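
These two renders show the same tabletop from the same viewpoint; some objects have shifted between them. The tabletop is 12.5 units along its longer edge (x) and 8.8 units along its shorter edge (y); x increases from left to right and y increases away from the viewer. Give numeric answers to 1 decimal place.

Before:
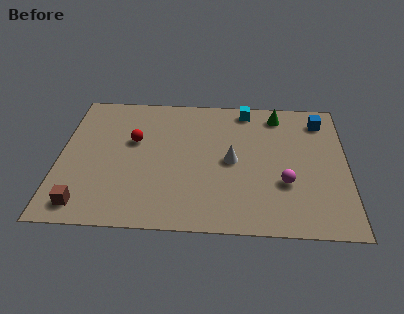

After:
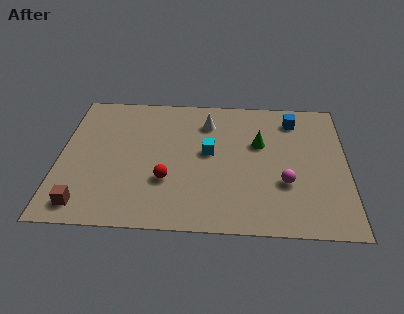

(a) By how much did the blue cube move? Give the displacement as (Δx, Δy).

(-1.2, 0.0)

The blue cube started near (11.4, 7.2) and ended near (10.2, 7.2).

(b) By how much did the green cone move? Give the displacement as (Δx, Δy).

(-0.8, -2.0)

From the two frames, the green cone sits at roughly (9.5, 7.5) before and (8.7, 5.5) after.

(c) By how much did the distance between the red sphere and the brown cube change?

-0.8

Before: roughly 4.7 units apart; after: 3.9. That's 0.8 units closer together.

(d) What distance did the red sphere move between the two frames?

2.9

The red sphere moved from about (3.2, 5.4) to (4.7, 2.9), a distance of √(1.5² + 2.5²) ≈ 2.9.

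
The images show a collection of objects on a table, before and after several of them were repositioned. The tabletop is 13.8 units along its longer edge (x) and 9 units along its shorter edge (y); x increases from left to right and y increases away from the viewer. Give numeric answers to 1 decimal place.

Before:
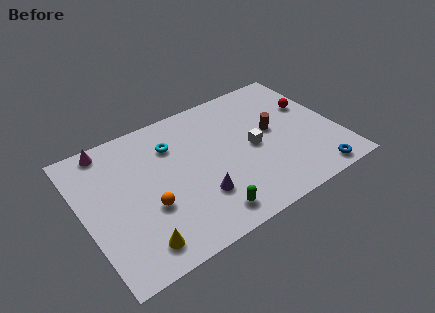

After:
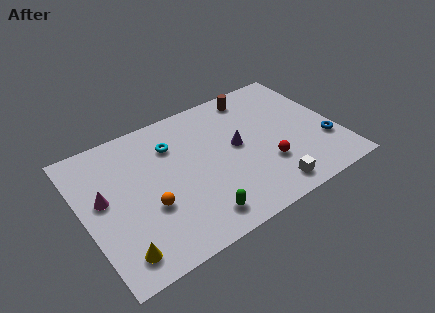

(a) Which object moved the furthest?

the red sphere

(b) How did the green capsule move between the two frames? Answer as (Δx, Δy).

(-0.5, 0.1)

From the two frames, the green capsule sits at roughly (6.1, 1.3) before and (5.6, 1.4) after.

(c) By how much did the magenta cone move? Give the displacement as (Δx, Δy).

(-0.7, -3.1)

The magenta cone was at about (1.8, 8.1) and moved to about (1.1, 5.0).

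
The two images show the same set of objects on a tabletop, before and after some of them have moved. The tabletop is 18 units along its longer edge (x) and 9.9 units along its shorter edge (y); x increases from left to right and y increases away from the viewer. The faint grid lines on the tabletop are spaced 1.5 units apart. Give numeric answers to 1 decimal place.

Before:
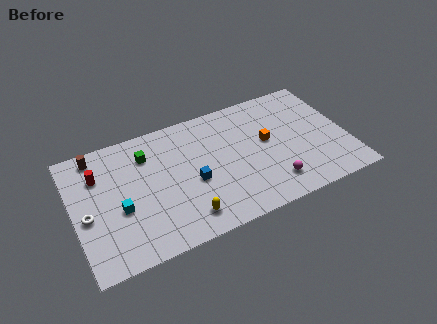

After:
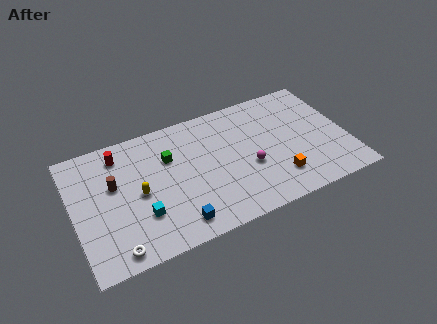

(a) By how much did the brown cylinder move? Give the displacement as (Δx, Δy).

(0.9, -2.7)

From the two frames, the brown cylinder sits at roughly (1.8, 8.7) before and (2.7, 6.0) after.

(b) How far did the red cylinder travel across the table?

1.9

From (1.8, 7.1) to (3.3, 8.2), the red cylinder covered √(1.5² + 1.1²) ≈ 1.9 units.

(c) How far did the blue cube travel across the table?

3.0

The blue cube moved from about (7.7, 4.2) to (6.3, 1.5), a distance of √(1.4² + 2.7²) ≈ 3.0.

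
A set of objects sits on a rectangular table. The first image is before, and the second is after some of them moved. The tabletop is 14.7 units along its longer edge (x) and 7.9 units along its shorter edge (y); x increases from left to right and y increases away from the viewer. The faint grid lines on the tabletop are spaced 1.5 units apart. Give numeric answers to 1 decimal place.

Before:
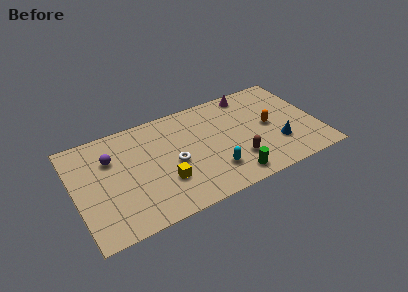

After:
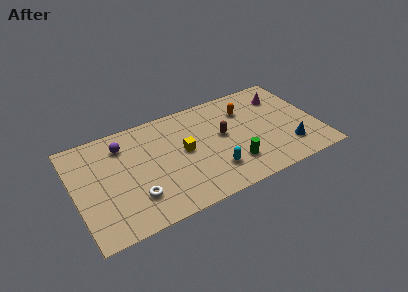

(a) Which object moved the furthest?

the white torus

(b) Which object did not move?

the cyan capsule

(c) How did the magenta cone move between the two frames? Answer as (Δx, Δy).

(1.9, -1.0)

The magenta cone started near (11.0, 7.0) and ended near (12.9, 6.0).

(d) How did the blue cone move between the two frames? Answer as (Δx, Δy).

(0.6, -0.5)

From the two frames, the blue cone sits at roughly (12.1, 2.4) before and (12.7, 1.9) after.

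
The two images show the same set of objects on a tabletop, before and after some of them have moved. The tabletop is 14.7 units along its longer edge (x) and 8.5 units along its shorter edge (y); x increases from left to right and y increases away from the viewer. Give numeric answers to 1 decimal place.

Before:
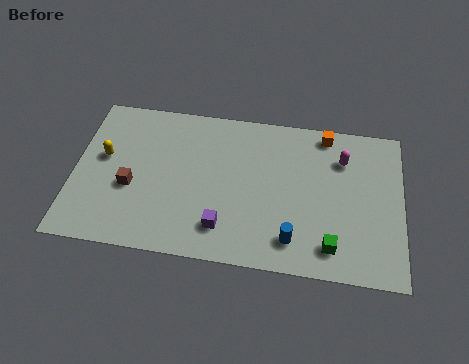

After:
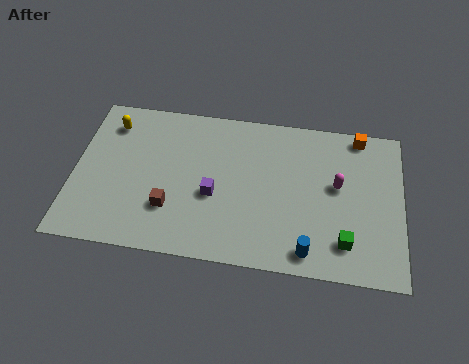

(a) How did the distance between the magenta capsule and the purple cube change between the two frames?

-1.2

Before: roughly 6.9 units apart; after: 5.7. That's 1.2 units closer together.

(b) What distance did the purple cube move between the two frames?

1.8

The purple cube was near (6.8, 1.8) before and (6.3, 3.5) after, so it travelled √(0.5² + 1.7²) ≈ 1.8 units.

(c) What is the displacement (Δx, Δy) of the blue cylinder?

(0.7, -0.5)

From the two frames, the blue cylinder sits at roughly (9.9, 1.6) before and (10.6, 1.1) after.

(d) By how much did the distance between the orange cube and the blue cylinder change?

+0.8

Before: roughly 6.1 units apart; after: 6.9. That's 0.8 units further apart.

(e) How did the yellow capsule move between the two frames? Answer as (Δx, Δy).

(0.2, 1.9)

From the two frames, the yellow capsule sits at roughly (1.3, 4.9) before and (1.5, 6.8) after.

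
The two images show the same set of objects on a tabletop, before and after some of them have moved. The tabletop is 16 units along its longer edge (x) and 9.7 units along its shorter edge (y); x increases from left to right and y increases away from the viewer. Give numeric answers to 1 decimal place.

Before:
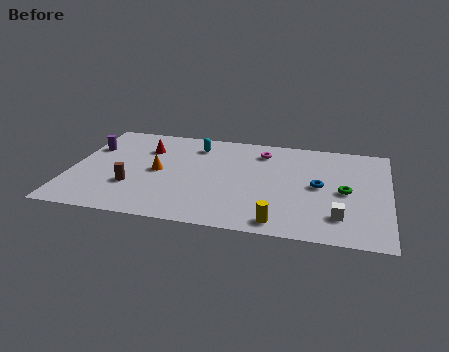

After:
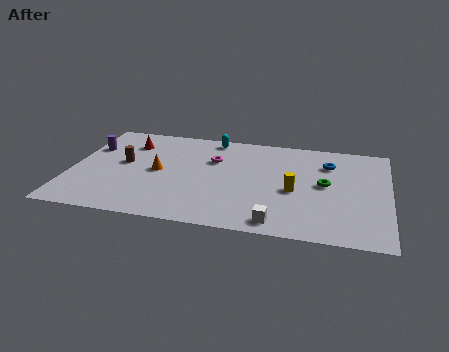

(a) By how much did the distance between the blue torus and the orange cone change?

+0.7

Before: roughly 8.1 units apart; after: 8.8. That's 0.7 units further apart.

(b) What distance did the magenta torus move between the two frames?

2.7

From (9.5, 7.8) to (7.1, 6.5), the magenta torus covered √(2.4² + 1.3²) ≈ 2.7 units.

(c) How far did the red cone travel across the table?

1.0

The red cone moved from about (3.6, 7.0) to (2.7, 7.4), a distance of √(0.9² + 0.4²) ≈ 1.0.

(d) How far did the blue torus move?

2.3

The blue torus moved from about (12.5, 4.9) to (12.9, 7.2), a distance of √(0.4² + 2.3²) ≈ 2.3.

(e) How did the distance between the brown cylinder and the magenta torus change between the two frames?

-3.2

They were about 7.9 units apart before and 4.7 after — 3.2 units closer together.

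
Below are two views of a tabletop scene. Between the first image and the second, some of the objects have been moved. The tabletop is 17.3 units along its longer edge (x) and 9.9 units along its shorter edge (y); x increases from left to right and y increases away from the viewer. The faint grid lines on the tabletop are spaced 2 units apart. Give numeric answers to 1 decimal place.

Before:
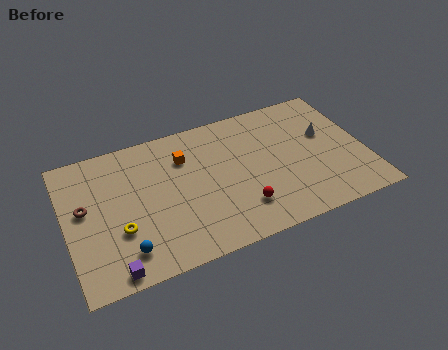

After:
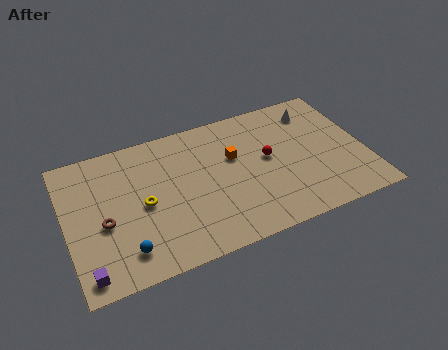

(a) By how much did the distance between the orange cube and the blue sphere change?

+1.4

Before: roughly 6.6 units apart; after: 8.0. That's 1.4 units further apart.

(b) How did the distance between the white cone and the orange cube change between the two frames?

-3.0

They were about 8.3 units apart before and 5.3 after — 3.0 units closer together.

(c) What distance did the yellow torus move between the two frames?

2.0

The yellow torus moved from about (2.9, 3.4) to (4.4, 4.7), a distance of √(1.5² + 1.3²) ≈ 2.0.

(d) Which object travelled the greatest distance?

the red sphere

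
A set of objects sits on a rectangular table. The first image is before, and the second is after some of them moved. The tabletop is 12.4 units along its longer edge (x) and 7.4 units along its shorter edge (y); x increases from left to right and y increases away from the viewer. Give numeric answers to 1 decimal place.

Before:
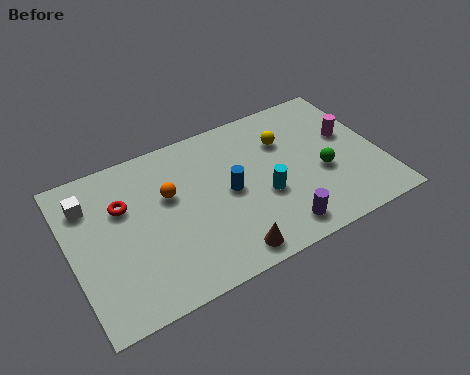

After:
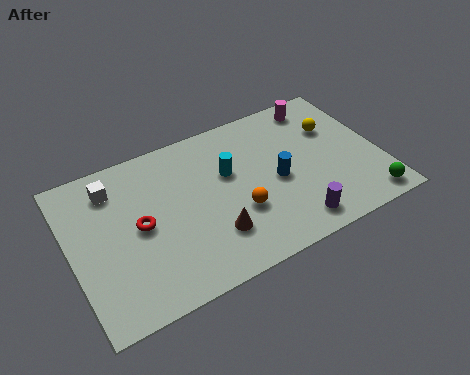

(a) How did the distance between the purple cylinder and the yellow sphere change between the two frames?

+0.3

Before: roughly 4.2 units apart; after: 4.5. That's 0.3 units further apart.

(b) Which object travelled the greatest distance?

the orange sphere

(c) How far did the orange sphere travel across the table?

3.2

The orange sphere moved from about (4.0, 4.6) to (6.5, 2.6), a distance of √(2.5² + 2.0²) ≈ 3.2.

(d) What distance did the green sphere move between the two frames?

2.6

The green sphere moved from about (10.0, 3.0) to (11.5, 0.9), a distance of √(1.5² + 2.1²) ≈ 2.6.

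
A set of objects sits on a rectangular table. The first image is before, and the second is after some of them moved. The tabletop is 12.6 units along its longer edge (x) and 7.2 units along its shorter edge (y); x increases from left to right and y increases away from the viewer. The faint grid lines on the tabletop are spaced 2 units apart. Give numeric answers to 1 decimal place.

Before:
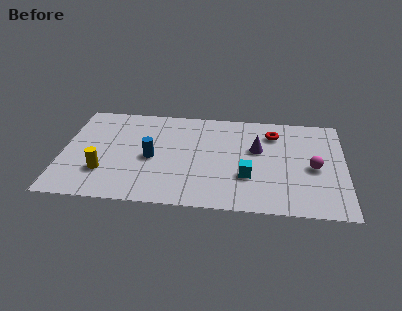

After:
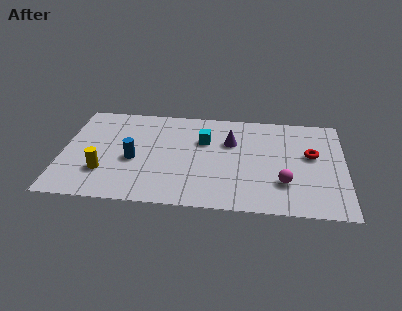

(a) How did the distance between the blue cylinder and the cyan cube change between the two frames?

-0.9

The distance was about 4.4 in the first image and 3.5 in the second, so they moved 0.9 units closer together.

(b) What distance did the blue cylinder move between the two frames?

0.8

From (4.0, 3.3) to (3.2, 3.1), the blue cylinder covered √(0.8² + 0.2²) ≈ 0.8 units.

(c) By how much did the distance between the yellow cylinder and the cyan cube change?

-1.2

They were about 6.4 units apart before and 5.2 after — 1.2 units closer together.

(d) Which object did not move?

the yellow cylinder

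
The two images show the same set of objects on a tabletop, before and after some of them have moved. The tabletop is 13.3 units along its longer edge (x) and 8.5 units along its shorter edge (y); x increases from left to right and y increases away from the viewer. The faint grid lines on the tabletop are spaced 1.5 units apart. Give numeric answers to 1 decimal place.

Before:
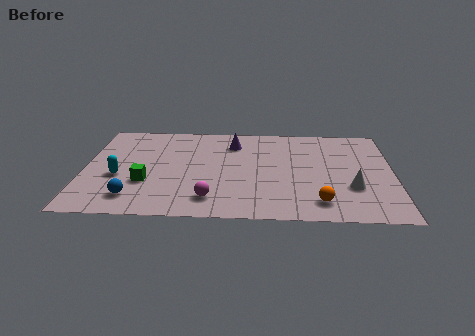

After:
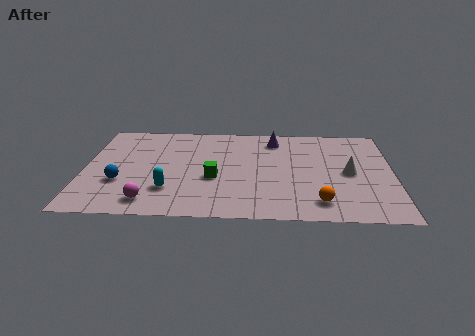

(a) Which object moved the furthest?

the green cube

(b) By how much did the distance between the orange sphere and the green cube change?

-2.6

Before: roughly 7.5 units apart; after: 4.9. That's 2.6 units closer together.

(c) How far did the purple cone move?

1.8

From (6.4, 6.6) to (8.2, 7.0), the purple cone covered √(1.8² + 0.4²) ≈ 1.8 units.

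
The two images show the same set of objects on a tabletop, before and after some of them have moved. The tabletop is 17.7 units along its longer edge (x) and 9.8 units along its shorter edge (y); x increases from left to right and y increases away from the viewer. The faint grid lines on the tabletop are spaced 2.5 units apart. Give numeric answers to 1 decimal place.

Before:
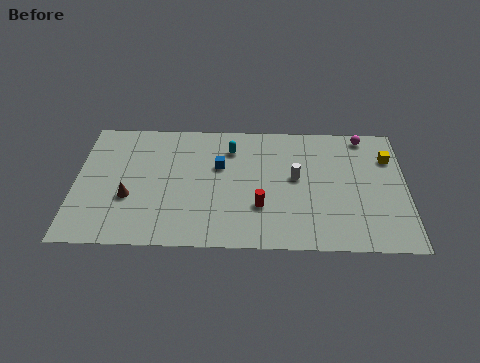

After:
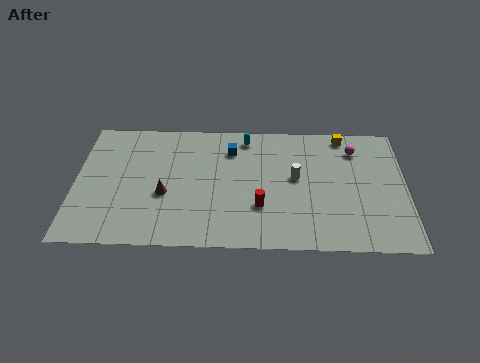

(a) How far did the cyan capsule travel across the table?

1.2

From (8.3, 7.6) to (9.1, 8.5), the cyan capsule covered √(0.8² + 0.9²) ≈ 1.2 units.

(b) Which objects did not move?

the red cylinder and the white cylinder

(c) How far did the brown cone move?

1.9

From (2.9, 3.6) to (4.8, 3.9), the brown cone covered √(1.9² + 0.3²) ≈ 1.9 units.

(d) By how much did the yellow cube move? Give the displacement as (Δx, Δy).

(-2.4, 1.7)

The yellow cube started near (16.8, 7.1) and ended near (14.4, 8.8).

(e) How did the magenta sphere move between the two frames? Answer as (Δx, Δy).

(-0.5, -1.1)

The magenta sphere started near (15.5, 8.8) and ended near (15.0, 7.7).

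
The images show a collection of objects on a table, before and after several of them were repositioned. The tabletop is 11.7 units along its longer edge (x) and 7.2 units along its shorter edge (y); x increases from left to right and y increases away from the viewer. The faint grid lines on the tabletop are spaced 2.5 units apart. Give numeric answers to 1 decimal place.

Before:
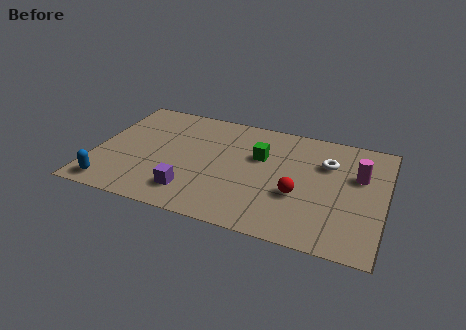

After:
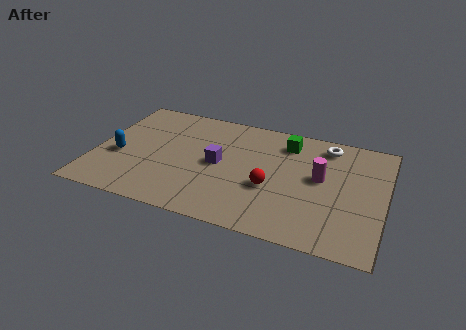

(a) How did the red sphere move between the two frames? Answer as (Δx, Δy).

(-1.1, 0.1)

The red sphere started near (8.3, 2.7) and ended near (7.2, 2.8).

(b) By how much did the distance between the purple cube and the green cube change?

-0.6

They were about 4.0 units apart before and 3.4 after — 0.6 units closer together.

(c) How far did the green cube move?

1.6

From (6.6, 4.6) to (7.6, 5.8), the green cube covered √(1.0² + 1.2²) ≈ 1.6 units.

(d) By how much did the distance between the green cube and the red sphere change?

+0.5

They were about 2.5 units apart before and 3.0 after — 0.5 units further apart.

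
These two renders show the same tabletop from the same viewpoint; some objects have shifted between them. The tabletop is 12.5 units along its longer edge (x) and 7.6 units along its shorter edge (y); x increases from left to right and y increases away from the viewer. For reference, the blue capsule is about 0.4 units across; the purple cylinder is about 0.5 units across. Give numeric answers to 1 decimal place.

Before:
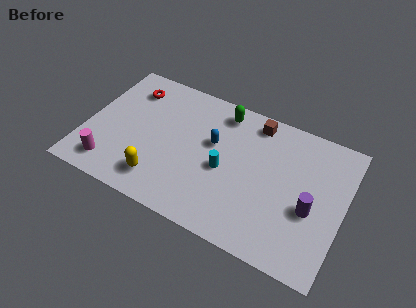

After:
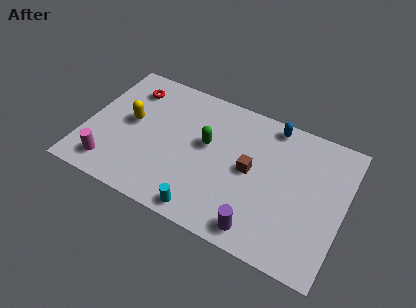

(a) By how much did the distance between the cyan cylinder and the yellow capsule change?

+1.8

Before: roughly 3.5 units apart; after: 5.3. That's 1.8 units further apart.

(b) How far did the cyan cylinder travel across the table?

2.7

From (6.8, 3.4) to (6.2, 0.8), the cyan cylinder covered √(0.6² + 2.6²) ≈ 2.7 units.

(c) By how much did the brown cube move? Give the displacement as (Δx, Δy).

(0.1, -2.7)

From the two frames, the brown cube sits at roughly (7.9, 6.6) before and (8.0, 3.9) after.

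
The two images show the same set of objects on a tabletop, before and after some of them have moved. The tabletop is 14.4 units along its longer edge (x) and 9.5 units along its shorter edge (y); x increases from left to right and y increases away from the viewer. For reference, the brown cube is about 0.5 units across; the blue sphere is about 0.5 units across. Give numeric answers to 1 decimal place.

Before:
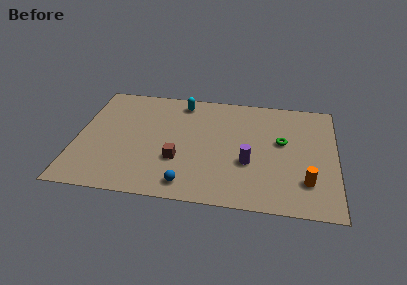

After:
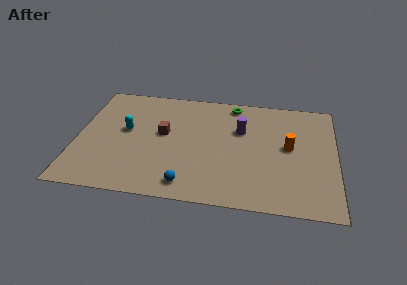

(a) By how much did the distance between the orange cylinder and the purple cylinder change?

-0.5

The distance was about 3.4 in the first image and 2.9 in the second, so they moved 0.5 units closer together.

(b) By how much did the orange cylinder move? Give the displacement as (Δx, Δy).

(-1.0, 2.7)

The orange cylinder started near (12.8, 2.4) and ended near (11.8, 5.1).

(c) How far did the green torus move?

4.0

The green torus was near (11.4, 5.5) before and (8.6, 8.4) after, so it travelled √(2.8² + 2.9²) ≈ 4.0 units.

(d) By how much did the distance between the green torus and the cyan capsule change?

+0.4

They were about 6.3 units apart before and 6.7 after — 0.4 units further apart.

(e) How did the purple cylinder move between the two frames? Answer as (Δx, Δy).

(-0.5, 2.7)

From the two frames, the purple cylinder sits at roughly (9.6, 3.5) before and (9.1, 6.2) after.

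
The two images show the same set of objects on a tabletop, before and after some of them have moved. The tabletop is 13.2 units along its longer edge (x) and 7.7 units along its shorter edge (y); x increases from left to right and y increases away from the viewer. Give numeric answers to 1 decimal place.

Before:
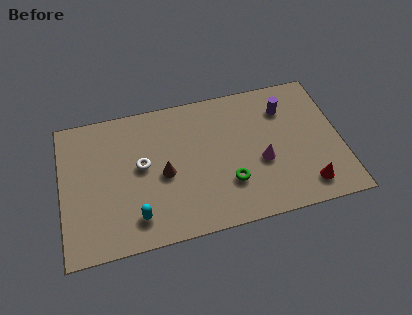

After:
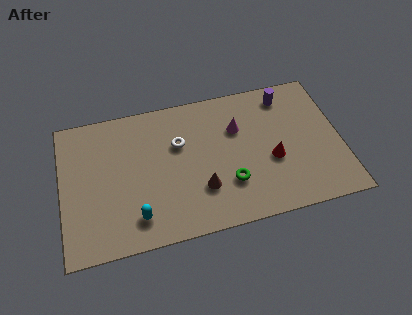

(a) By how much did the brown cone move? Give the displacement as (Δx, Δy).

(1.7, -1.2)

The brown cone was at about (4.8, 3.5) and moved to about (6.5, 2.3).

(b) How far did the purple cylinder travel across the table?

0.7

From (10.7, 5.8) to (10.8, 6.5), the purple cylinder covered √(0.1² + 0.7²) ≈ 0.7 units.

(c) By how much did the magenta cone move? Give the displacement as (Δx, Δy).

(-1.0, 2.1)

The magenta cone was at about (9.4, 3.1) and moved to about (8.4, 5.2).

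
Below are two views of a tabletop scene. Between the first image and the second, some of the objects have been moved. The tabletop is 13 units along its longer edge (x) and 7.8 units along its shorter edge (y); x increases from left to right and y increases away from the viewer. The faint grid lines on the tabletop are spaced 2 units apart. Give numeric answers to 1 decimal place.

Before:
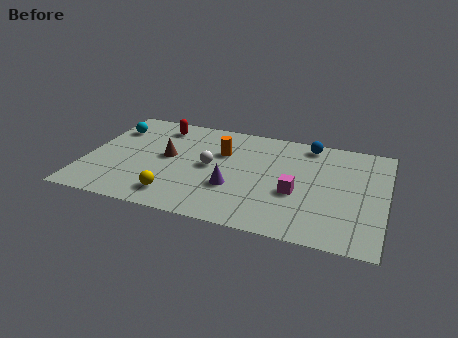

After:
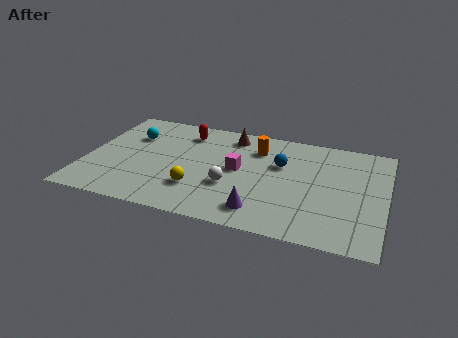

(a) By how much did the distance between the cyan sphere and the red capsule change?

+0.4

They were about 2.1 units apart before and 2.5 after — 0.4 units further apart.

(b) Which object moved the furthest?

the brown cone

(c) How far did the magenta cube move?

2.8

The magenta cube moved from about (9.2, 3.1) to (6.6, 4.1), a distance of √(2.6² + 1.0²) ≈ 2.8.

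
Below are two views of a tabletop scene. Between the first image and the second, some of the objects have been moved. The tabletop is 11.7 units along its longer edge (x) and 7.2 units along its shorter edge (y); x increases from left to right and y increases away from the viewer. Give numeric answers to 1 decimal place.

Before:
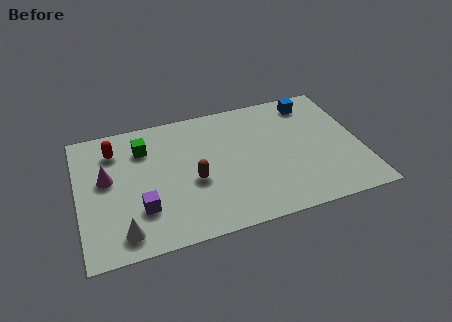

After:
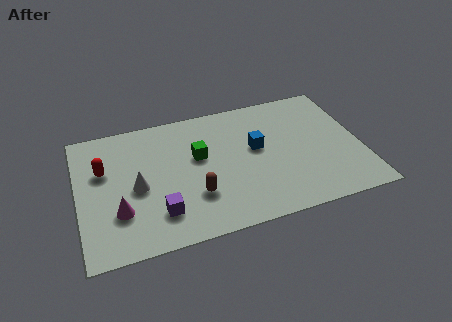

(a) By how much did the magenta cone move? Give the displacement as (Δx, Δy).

(0.4, -1.9)

The magenta cone started near (1.2, 4.1) and ended near (1.6, 2.2).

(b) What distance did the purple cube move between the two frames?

0.8

The purple cube moved from about (2.5, 2.1) to (3.2, 1.7), a distance of √(0.7² + 0.4²) ≈ 0.8.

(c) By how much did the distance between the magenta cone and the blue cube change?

-2.8

They were about 8.9 units apart before and 6.1 after — 2.8 units closer together.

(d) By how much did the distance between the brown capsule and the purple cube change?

-0.8

They were about 2.4 units apart before and 1.6 after — 0.8 units closer together.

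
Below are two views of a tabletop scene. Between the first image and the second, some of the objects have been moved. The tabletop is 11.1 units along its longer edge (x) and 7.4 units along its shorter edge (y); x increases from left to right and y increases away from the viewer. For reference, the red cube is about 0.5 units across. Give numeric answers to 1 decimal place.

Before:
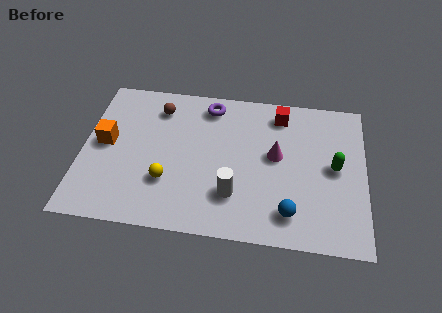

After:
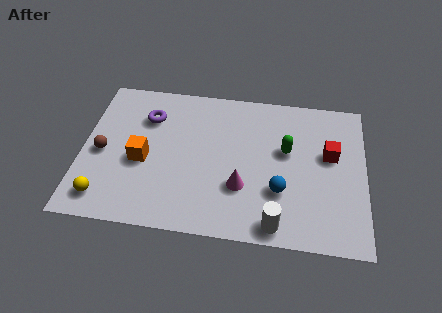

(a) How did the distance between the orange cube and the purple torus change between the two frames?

-2.5

They were about 4.7 units apart before and 2.2 after — 2.5 units closer together.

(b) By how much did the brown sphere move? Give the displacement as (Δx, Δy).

(-2.1, -2.5)

The brown sphere started near (2.9, 5.9) and ended near (0.8, 3.4).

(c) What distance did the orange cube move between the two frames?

1.7

The orange cube moved from about (0.9, 3.9) to (2.4, 3.2), a distance of √(1.5² + 0.7²) ≈ 1.7.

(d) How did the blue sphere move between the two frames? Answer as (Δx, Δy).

(-0.4, 1.0)

The blue sphere started near (8.2, 1.4) and ended near (7.8, 2.4).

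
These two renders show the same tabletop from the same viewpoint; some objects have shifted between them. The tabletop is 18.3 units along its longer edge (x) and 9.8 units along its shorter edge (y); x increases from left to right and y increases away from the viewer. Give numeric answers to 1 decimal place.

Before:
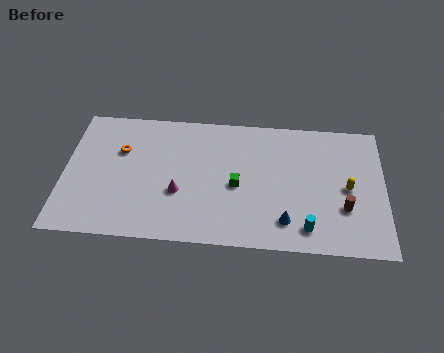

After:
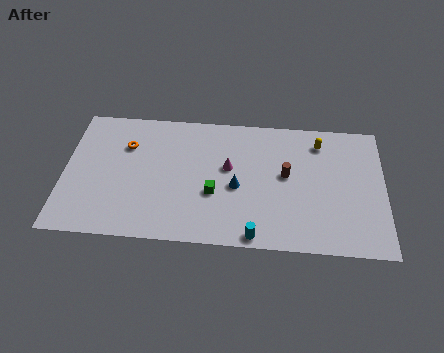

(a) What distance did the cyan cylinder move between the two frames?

3.0

From (13.9, 1.6) to (11.0, 0.8), the cyan cylinder covered √(2.9² + 0.8²) ≈ 3.0 units.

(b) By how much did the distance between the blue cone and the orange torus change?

-3.6

The distance was about 10.5 in the first image and 6.9 in the second, so they moved 3.6 units closer together.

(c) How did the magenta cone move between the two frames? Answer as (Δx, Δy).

(2.8, 2.1)

The magenta cone was at about (6.6, 3.6) and moved to about (9.4, 5.7).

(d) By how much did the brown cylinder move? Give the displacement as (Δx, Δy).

(-3.3, 2.2)

The brown cylinder was at about (16.0, 3.2) and moved to about (12.7, 5.4).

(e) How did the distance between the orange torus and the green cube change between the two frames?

-1.0

Before: roughly 7.0 units apart; after: 6.0. That's 1.0 units closer together.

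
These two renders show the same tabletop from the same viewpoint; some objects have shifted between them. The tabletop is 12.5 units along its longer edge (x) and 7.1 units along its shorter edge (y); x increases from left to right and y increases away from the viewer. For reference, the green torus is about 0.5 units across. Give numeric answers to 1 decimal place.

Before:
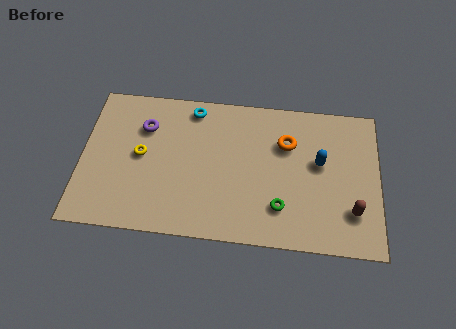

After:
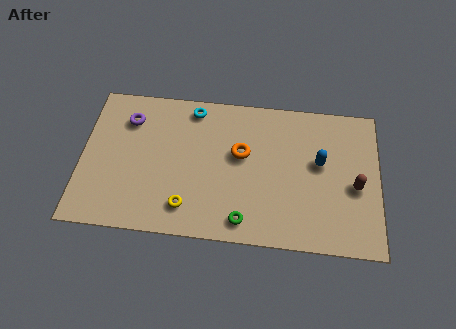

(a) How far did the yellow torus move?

3.0

The yellow torus moved from about (2.5, 3.7) to (4.5, 1.4), a distance of √(2.0² + 2.3²) ≈ 3.0.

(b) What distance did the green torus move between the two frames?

1.7

The green torus was near (8.4, 1.8) before and (6.9, 1.0) after, so it travelled √(1.5² + 0.8²) ≈ 1.7 units.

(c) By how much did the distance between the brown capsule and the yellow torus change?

-1.9

The distance was about 9.1 in the first image and 7.2 in the second, so they moved 1.9 units closer together.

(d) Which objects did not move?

the cyan torus and the blue capsule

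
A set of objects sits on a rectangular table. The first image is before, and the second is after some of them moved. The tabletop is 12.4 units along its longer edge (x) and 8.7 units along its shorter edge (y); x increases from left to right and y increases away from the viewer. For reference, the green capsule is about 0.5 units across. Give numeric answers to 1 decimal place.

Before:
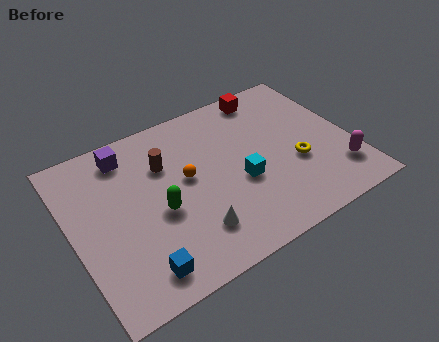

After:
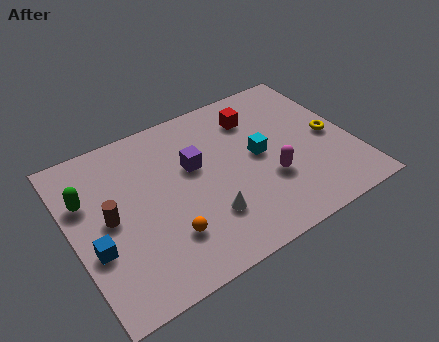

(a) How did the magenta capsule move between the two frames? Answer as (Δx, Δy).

(-3.0, 1.0)

The magenta capsule was at about (11.5, 2.0) and moved to about (8.5, 3.0).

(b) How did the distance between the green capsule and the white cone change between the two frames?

+3.8

Before: roughly 2.1 units apart; after: 5.9. That's 3.8 units further apart.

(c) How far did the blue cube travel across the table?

2.5

The blue cube moved from about (2.4, 1.3) to (0.8, 3.2), a distance of √(1.6² + 1.9²) ≈ 2.5.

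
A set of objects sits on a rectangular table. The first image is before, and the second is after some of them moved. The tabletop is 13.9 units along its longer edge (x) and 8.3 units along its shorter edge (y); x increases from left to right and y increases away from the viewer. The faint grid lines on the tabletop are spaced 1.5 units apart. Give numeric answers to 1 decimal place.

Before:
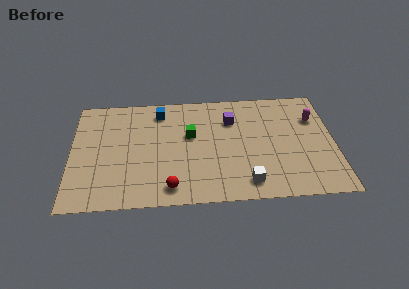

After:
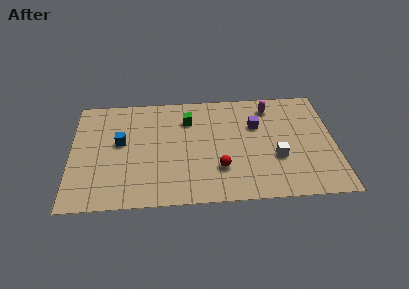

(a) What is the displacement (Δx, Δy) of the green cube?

(-0.1, 1.2)

From the two frames, the green cube sits at roughly (6.3, 5.0) before and (6.2, 6.2) after.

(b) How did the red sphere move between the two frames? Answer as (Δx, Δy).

(2.6, 1.2)

The red sphere was at about (5.2, 1.2) and moved to about (7.8, 2.4).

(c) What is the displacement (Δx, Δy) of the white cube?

(1.6, 1.7)

The white cube was at about (9.2, 1.3) and moved to about (10.8, 3.0).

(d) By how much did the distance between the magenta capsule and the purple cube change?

-2.8

The distance was about 4.4 in the first image and 1.6 in the second, so they moved 2.8 units closer together.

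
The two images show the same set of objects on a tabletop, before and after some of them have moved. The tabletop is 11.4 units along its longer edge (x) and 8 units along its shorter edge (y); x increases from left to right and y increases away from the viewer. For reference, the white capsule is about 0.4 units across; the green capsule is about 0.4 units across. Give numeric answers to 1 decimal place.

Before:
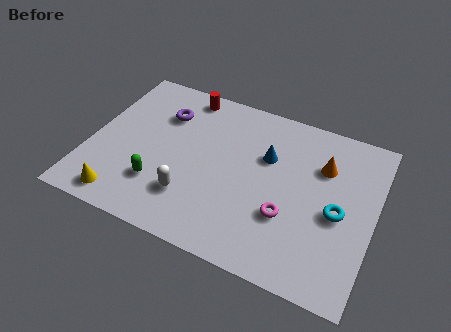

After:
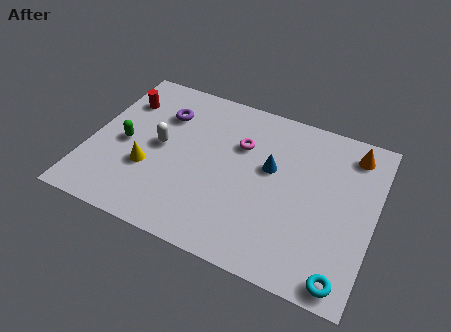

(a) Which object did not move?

the purple torus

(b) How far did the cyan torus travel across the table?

2.8

The cyan torus moved from about (10.0, 3.6) to (10.5, 0.8), a distance of √(0.5² + 2.8²) ≈ 2.8.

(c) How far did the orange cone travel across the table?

1.6

The orange cone moved from about (9.2, 5.6) to (10.3, 6.7), a distance of √(1.1² + 1.1²) ≈ 1.6.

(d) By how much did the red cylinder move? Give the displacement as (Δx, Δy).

(-2.4, -1.2)

The red cylinder started near (3.4, 7.1) and ended near (1.0, 5.9).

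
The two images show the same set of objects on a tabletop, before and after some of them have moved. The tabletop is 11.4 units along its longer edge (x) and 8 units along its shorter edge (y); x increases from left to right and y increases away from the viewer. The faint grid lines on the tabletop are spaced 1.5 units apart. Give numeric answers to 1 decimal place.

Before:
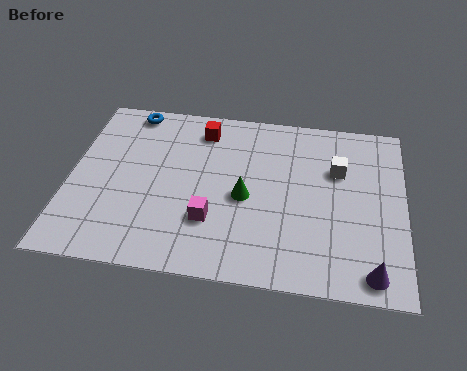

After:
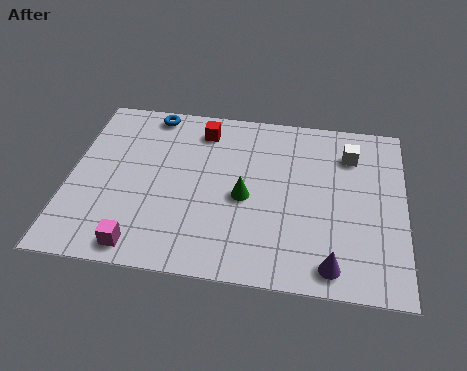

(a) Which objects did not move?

the green cone and the red cube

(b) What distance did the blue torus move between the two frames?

0.7

The blue torus moved from about (1.9, 7.2) to (2.6, 7.2), a distance of √(0.7² + 0.0²) ≈ 0.7.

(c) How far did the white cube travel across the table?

0.9

The white cube moved from about (9.1, 5.3) to (9.5, 6.1), a distance of √(0.4² + 0.8²) ≈ 0.9.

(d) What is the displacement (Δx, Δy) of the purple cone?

(-1.3, 0.1)

The purple cone was at about (10.3, 0.9) and moved to about (9.0, 1.0).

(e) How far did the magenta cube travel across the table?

2.7

The magenta cube was near (4.9, 2.4) before and (2.6, 0.9) after, so it travelled √(2.3² + 1.5²) ≈ 2.7 units.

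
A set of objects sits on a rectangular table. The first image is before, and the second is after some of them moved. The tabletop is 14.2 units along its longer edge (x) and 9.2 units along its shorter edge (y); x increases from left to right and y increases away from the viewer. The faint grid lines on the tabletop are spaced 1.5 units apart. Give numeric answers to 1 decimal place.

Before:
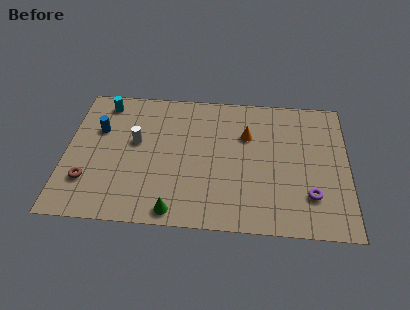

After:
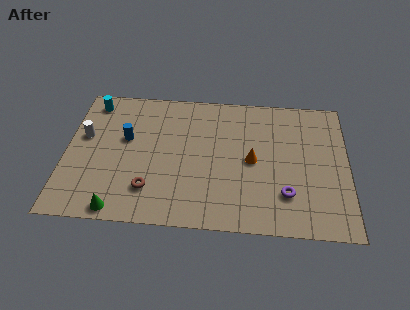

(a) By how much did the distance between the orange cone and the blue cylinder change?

-1.0

They were about 7.5 units apart before and 6.5 after — 1.0 units closer together.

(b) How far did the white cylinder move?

2.6

From (3.5, 5.3) to (0.9, 5.5), the white cylinder covered √(2.6² + 0.2²) ≈ 2.6 units.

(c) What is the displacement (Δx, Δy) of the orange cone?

(0.3, -1.7)

The orange cone started near (9.1, 6.2) and ended near (9.4, 4.5).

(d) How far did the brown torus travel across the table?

3.1

The brown torus was near (1.2, 2.5) before and (4.3, 2.2) after, so it travelled √(3.1² + 0.3²) ≈ 3.1 units.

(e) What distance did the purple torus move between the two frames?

1.2

The purple torus was near (12.3, 2.4) before and (11.1, 2.4) after, so it travelled √(1.2² + 0.0²) ≈ 1.2 units.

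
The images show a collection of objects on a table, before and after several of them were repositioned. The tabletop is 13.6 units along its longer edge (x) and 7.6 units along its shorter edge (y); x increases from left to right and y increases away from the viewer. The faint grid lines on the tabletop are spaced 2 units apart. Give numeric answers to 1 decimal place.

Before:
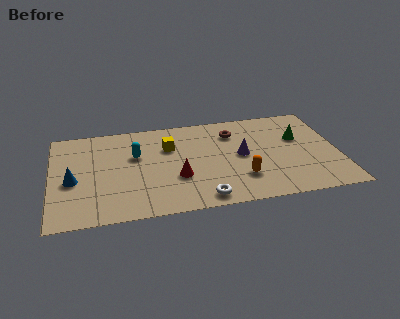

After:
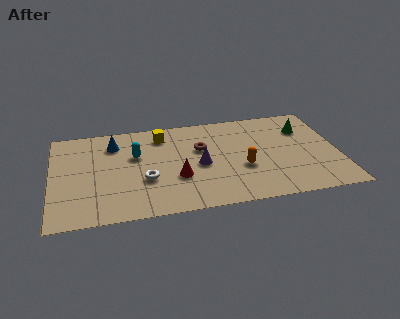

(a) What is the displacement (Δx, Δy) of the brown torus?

(-1.6, -1.0)

The brown torus started near (8.7, 5.8) and ended near (7.1, 4.8).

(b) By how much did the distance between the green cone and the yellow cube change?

+0.6

They were about 6.2 units apart before and 6.8 after — 0.6 units further apart.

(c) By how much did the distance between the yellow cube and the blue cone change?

-2.7

Before: roughly 5.0 units apart; after: 2.3. That's 2.7 units closer together.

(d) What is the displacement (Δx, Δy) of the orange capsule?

(0.1, 0.8)

The orange capsule started near (8.9, 2.1) and ended near (9.0, 2.9).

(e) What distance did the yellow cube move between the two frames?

1.0

From (5.6, 5.2) to (5.3, 6.2), the yellow cube covered √(0.3² + 1.0²) ≈ 1.0 units.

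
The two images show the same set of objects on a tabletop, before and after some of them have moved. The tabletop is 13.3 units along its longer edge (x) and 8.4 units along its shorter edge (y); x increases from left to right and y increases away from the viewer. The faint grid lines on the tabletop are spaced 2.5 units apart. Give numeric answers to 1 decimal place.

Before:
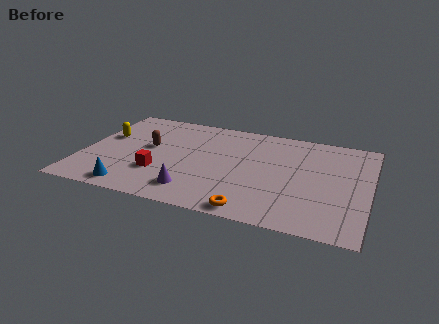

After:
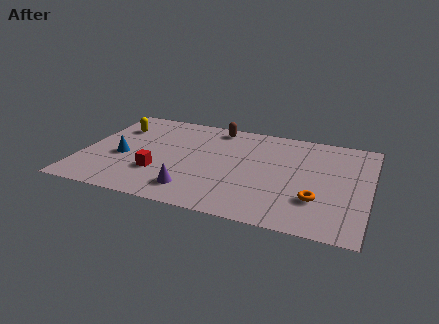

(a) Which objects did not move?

the red cube and the purple cone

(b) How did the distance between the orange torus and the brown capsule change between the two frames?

+0.6

The distance was about 6.5 in the first image and 7.1 in the second, so they moved 0.6 units further apart.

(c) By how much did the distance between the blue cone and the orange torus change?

+3.6

The distance was about 5.6 in the first image and 9.2 in the second, so they moved 3.6 units further apart.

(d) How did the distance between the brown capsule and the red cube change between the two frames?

+3.1

The distance was about 2.2 in the first image and 5.3 in the second, so they moved 3.1 units further apart.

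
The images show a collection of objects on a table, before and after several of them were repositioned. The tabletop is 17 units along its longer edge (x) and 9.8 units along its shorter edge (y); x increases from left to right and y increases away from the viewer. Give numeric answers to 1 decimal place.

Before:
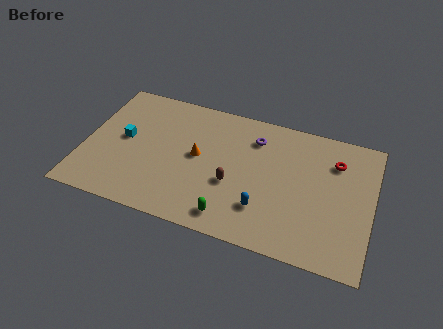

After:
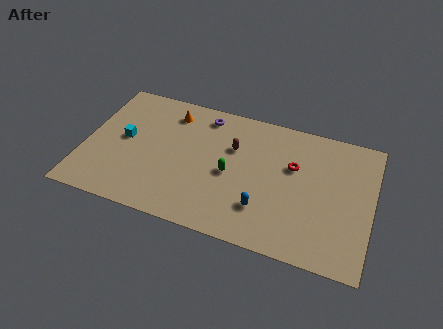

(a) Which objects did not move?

the cyan cube and the blue capsule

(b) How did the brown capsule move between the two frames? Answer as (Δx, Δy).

(-0.2, 2.7)

From the two frames, the brown capsule sits at roughly (8.9, 3.8) before and (8.7, 6.5) after.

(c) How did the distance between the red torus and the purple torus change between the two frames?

+1.1

They were about 4.8 units apart before and 5.9 after — 1.1 units further apart.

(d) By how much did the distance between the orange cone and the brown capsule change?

+1.6

Before: roughly 2.6 units apart; after: 4.2. That's 1.6 units further apart.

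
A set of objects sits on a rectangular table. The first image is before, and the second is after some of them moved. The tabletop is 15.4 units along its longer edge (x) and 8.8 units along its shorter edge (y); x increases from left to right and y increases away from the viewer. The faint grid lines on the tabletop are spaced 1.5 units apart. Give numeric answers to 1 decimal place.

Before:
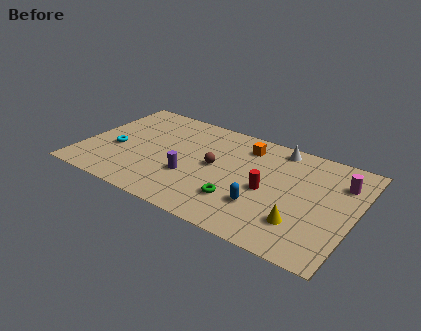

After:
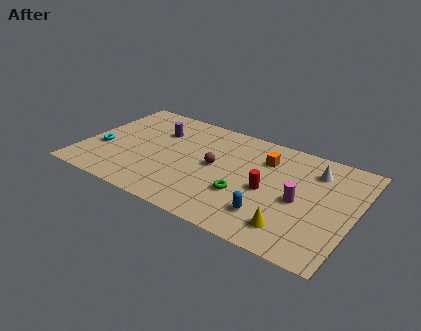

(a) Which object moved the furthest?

the purple cylinder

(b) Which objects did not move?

the red cylinder and the brown sphere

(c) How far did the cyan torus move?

0.9

From (1.9, 3.6) to (1.1, 3.3), the cyan torus covered √(0.8² + 0.3²) ≈ 0.9 units.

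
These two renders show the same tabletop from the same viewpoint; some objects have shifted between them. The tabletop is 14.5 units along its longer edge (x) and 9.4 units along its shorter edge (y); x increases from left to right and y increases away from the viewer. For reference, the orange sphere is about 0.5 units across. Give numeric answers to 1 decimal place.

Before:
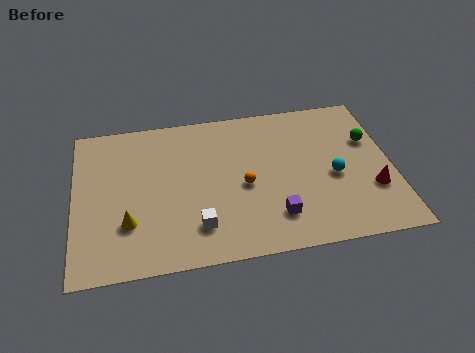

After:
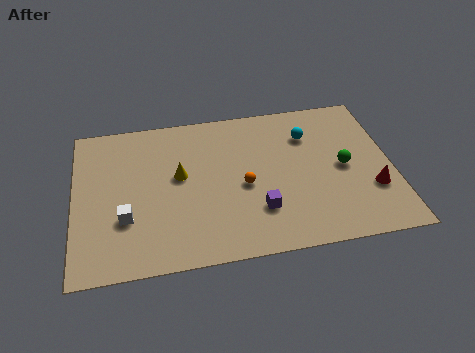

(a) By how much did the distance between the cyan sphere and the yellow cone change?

-3.3

Before: roughly 9.5 units apart; after: 6.2. That's 3.3 units closer together.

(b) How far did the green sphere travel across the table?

2.0

The green sphere was near (13.6, 6.1) before and (12.3, 4.6) after, so it travelled √(1.3² + 1.5²) ≈ 2.0 units.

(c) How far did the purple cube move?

0.9

From (9.0, 2.1) to (8.3, 2.6), the purple cube covered √(0.7² + 0.5²) ≈ 0.9 units.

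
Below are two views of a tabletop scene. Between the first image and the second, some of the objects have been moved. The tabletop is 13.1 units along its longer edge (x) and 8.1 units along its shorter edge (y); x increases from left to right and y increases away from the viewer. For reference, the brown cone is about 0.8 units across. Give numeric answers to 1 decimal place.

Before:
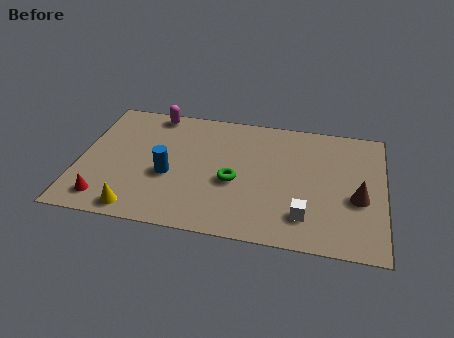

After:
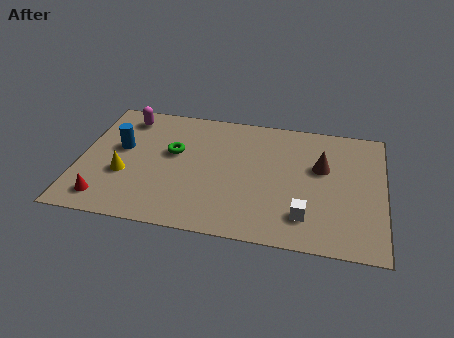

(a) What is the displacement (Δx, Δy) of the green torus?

(-2.7, 1.4)

The green torus was at about (6.7, 3.4) and moved to about (4.0, 4.8).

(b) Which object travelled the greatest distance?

the green torus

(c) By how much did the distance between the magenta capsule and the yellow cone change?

-2.6

The distance was about 6.4 in the first image and 3.8 in the second, so they moved 2.6 units closer together.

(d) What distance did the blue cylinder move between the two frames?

2.6

From (3.9, 3.3) to (1.7, 4.7), the blue cylinder covered √(2.2² + 1.4²) ≈ 2.6 units.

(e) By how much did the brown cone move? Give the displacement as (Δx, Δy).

(-1.6, 1.7)

The brown cone was at about (12.0, 3.3) and moved to about (10.4, 5.0).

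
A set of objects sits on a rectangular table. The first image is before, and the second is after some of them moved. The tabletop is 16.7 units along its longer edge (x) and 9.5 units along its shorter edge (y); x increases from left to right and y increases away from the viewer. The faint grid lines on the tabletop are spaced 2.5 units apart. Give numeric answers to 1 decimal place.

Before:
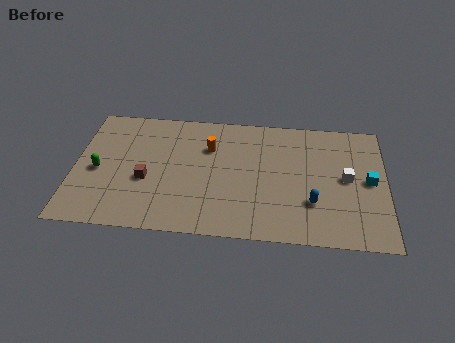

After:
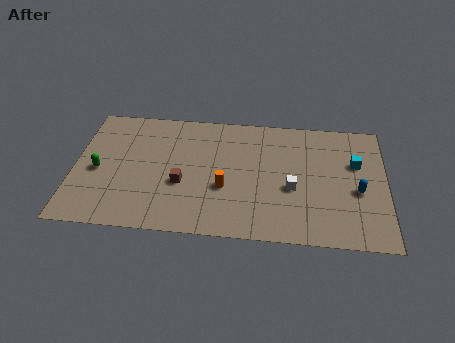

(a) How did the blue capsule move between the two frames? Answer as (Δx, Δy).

(2.4, 1.1)

From the two frames, the blue capsule sits at roughly (12.8, 2.9) before and (15.2, 4.0) after.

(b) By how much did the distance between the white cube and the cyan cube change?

+2.8

The distance was about 1.2 in the first image and 4.0 in the second, so they moved 2.8 units further apart.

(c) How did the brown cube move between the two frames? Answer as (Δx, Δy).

(1.9, -0.1)

The brown cube was at about (3.9, 3.8) and moved to about (5.8, 3.7).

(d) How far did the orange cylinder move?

3.1

The orange cylinder was near (7.2, 6.6) before and (8.1, 3.6) after, so it travelled √(0.9² + 3.0²) ≈ 3.1 units.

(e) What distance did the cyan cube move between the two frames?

1.5

The cyan cube was near (15.8, 4.8) before and (15.1, 6.1) after, so it travelled √(0.7² + 1.3²) ≈ 1.5 units.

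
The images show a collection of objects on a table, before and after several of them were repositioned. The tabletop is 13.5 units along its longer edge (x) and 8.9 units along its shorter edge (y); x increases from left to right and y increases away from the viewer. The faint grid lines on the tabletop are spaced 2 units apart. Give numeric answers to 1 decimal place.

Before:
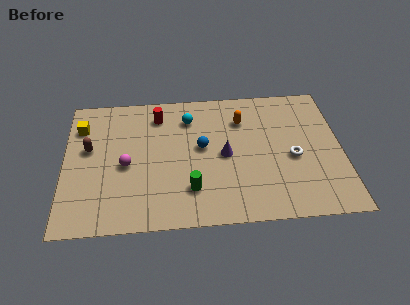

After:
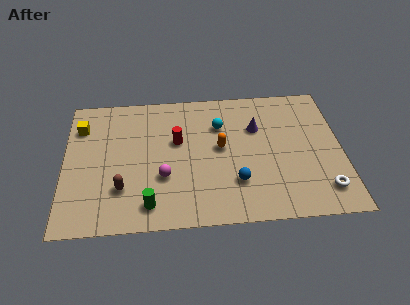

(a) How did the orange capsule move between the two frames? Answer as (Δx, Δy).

(-1.1, -1.8)

The orange capsule was at about (8.7, 6.6) and moved to about (7.6, 4.8).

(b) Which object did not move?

the yellow cube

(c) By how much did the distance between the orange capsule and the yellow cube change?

-0.8

Before: roughly 7.9 units apart; after: 7.1. That's 0.8 units closer together.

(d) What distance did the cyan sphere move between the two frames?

1.6

The cyan sphere moved from about (6.1, 6.9) to (7.6, 6.3), a distance of √(1.5² + 0.6²) ≈ 1.6.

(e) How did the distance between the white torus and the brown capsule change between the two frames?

-0.3

Before: roughly 10.0 units apart; after: 9.7. That's 0.3 units closer together.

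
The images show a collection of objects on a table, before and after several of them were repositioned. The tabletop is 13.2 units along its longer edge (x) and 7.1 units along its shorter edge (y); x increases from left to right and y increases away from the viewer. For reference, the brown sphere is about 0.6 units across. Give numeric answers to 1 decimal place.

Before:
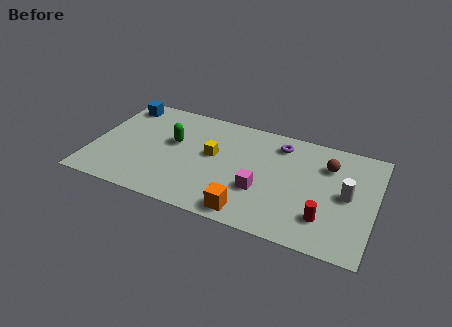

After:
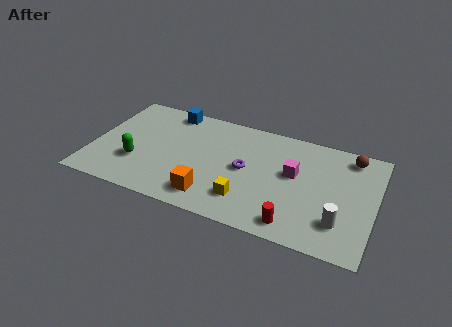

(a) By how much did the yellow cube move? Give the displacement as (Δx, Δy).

(1.8, -2.3)

From the two frames, the yellow cube sits at roughly (5.6, 4.0) before and (7.4, 1.7) after.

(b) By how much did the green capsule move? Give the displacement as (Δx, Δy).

(-1.5, -1.9)

The green capsule started near (3.7, 4.2) and ended near (2.2, 2.3).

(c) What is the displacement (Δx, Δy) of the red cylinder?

(-1.3, -0.8)

The red cylinder started near (11.0, 1.8) and ended near (9.7, 1.0).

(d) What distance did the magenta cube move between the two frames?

2.1

The magenta cube moved from about (8.0, 2.5) to (9.4, 4.1), a distance of √(1.4² + 1.6²) ≈ 2.1.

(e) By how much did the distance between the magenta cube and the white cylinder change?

-0.8

Before: roughly 4.1 units apart; after: 3.3. That's 0.8 units closer together.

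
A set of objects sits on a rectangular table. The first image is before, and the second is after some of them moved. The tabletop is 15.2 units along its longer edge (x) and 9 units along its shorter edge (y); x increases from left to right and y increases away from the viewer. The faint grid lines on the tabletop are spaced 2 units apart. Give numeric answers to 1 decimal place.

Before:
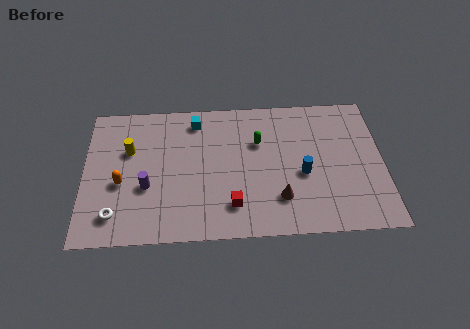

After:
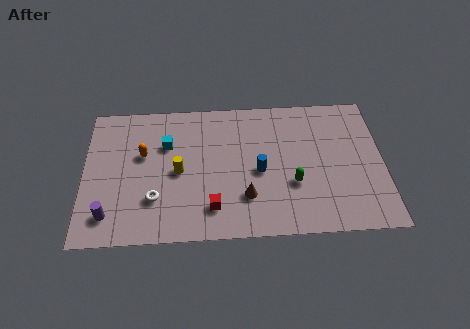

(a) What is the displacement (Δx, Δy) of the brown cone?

(-1.7, 0.2)

The brown cone was at about (9.9, 2.3) and moved to about (8.2, 2.5).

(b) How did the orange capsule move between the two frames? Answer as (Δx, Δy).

(1.1, 1.8)

The orange capsule was at about (1.9, 3.7) and moved to about (3.0, 5.5).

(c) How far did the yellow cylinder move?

2.9

The yellow cylinder was near (2.3, 5.8) before and (4.8, 4.3) after, so it travelled √(2.5² + 1.5²) ≈ 2.9 units.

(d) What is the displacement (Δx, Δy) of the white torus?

(2.0, 0.9)

From the two frames, the white torus sits at roughly (1.6, 1.7) before and (3.6, 2.6) after.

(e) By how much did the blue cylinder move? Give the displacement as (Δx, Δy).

(-2.2, 0.3)

The blue cylinder started near (11.1, 3.8) and ended near (8.9, 4.1).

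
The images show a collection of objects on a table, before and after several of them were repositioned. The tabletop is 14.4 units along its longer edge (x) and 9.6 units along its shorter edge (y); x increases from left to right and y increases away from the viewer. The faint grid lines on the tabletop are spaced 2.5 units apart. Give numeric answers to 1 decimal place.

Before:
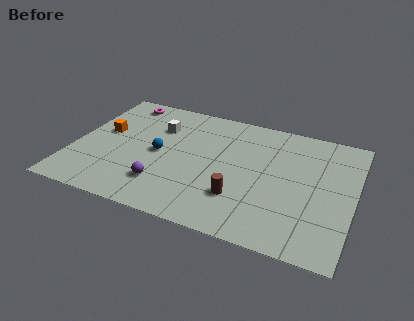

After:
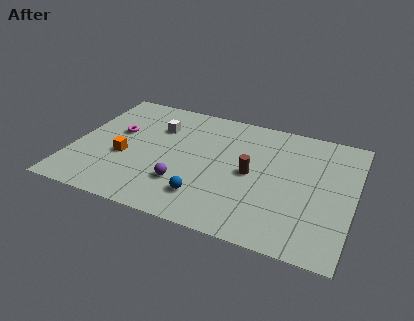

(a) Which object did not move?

the white cube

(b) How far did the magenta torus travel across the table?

2.7

From (2.0, 8.4) to (2.1, 5.7), the magenta torus covered √(0.1² + 2.7²) ≈ 2.7 units.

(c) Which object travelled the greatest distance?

the blue sphere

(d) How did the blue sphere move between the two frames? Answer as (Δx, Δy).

(2.7, -2.6)

From the two frames, the blue sphere sits at roughly (4.4, 4.7) before and (7.1, 2.1) after.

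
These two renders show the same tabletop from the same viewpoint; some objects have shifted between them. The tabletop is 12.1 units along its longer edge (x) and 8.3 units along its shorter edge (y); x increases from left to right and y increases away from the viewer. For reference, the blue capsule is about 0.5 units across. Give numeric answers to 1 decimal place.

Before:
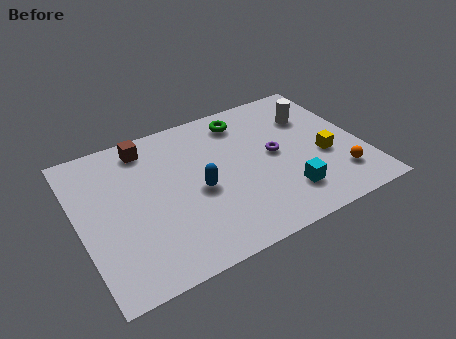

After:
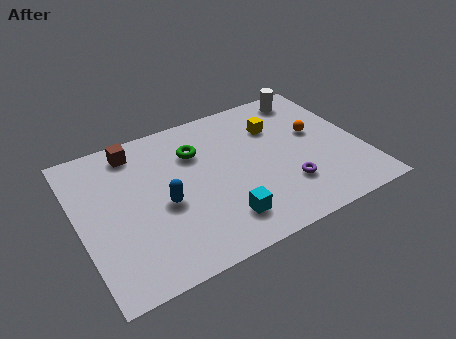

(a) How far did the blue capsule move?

1.5

From (5.0, 3.7) to (3.5, 3.6), the blue capsule covered √(1.5² + 0.1²) ≈ 1.5 units.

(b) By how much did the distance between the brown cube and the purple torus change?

+1.7

The distance was about 5.9 in the first image and 7.6 in the second, so they moved 1.7 units further apart.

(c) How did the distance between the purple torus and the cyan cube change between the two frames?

+0.6

They were about 2.4 units apart before and 3.0 after — 0.6 units further apart.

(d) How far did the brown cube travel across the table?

0.5

The brown cube moved from about (3.2, 7.1) to (2.7, 7.1), a distance of √(0.5² + 0.0²) ≈ 0.5.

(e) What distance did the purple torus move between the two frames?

2.0

The purple torus was near (8.4, 4.3) before and (8.6, 2.3) after, so it travelled √(0.2² + 2.0²) ≈ 2.0 units.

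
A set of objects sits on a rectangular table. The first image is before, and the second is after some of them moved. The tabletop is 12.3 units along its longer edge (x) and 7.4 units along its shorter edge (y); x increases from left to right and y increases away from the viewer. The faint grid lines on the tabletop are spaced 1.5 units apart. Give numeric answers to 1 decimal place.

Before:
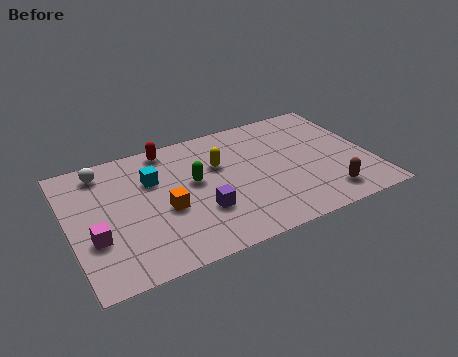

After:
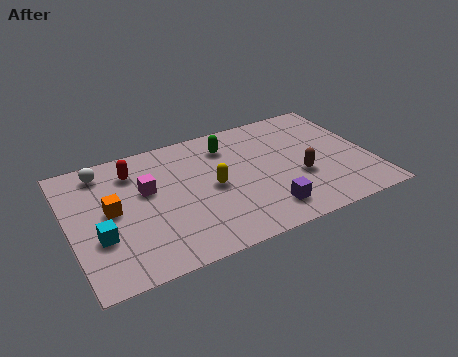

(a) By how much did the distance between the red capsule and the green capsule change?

+1.4

The distance was about 2.5 in the first image and 3.9 in the second, so they moved 1.4 units further apart.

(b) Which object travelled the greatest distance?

the cyan cube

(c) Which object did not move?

the white sphere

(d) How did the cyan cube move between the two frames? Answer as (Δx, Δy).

(-2.4, -2.4)

The cyan cube started near (3.5, 5.0) and ended near (1.1, 2.6).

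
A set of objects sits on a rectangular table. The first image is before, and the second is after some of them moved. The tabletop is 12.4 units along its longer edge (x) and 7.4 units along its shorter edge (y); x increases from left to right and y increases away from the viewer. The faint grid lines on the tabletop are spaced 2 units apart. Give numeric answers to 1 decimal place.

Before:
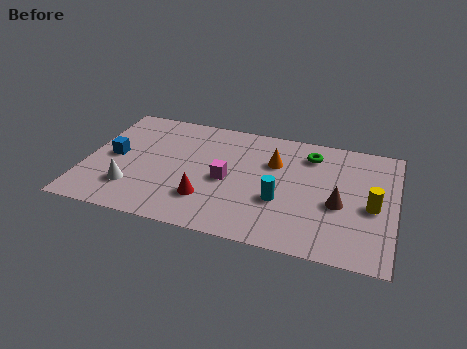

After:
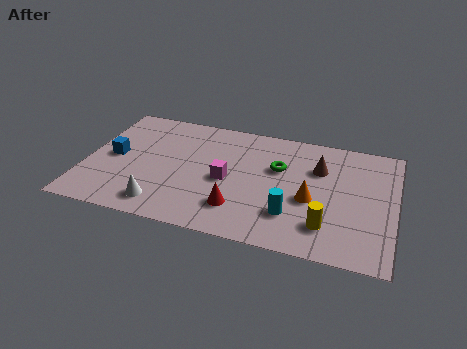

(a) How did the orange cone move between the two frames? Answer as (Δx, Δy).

(1.6, -1.9)

The orange cone was at about (7.5, 5.0) and moved to about (9.1, 3.1).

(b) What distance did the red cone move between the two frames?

1.3

The red cone moved from about (5.0, 2.0) to (6.3, 1.8), a distance of √(1.3² + 0.2²) ≈ 1.3.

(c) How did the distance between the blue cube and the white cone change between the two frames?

+1.3

The distance was about 2.0 in the first image and 3.3 in the second, so they moved 1.3 units further apart.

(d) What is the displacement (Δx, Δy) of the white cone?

(1.3, -0.7)

The white cone started near (2.0, 1.9) and ended near (3.3, 1.2).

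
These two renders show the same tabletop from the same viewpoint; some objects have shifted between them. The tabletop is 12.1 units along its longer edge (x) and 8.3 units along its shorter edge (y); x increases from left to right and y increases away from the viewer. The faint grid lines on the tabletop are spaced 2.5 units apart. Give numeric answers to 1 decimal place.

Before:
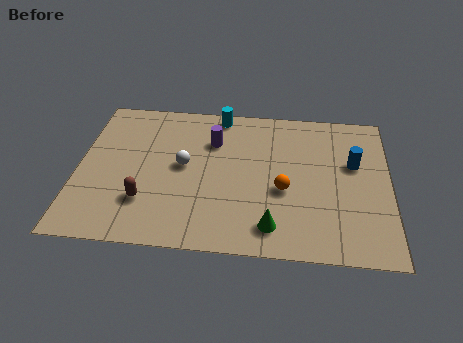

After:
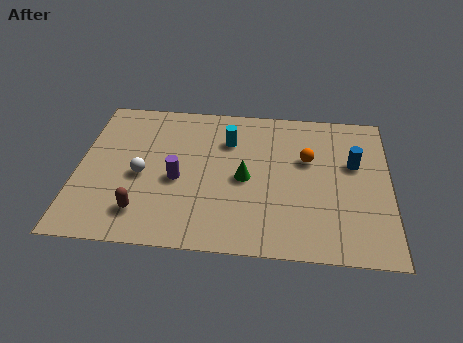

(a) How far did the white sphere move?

1.7

The white sphere was near (4.1, 4.4) before and (2.5, 3.7) after, so it travelled √(1.6² + 0.7²) ≈ 1.7 units.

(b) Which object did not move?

the blue cylinder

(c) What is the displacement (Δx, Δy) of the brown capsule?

(-0.1, -0.6)

From the two frames, the brown capsule sits at roughly (2.7, 2.3) before and (2.6, 1.7) after.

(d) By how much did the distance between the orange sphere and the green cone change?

+0.7

Before: roughly 2.0 units apart; after: 2.7. That's 0.7 units further apart.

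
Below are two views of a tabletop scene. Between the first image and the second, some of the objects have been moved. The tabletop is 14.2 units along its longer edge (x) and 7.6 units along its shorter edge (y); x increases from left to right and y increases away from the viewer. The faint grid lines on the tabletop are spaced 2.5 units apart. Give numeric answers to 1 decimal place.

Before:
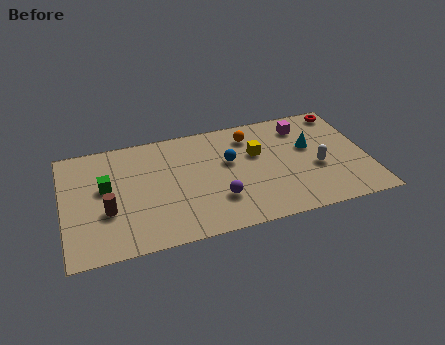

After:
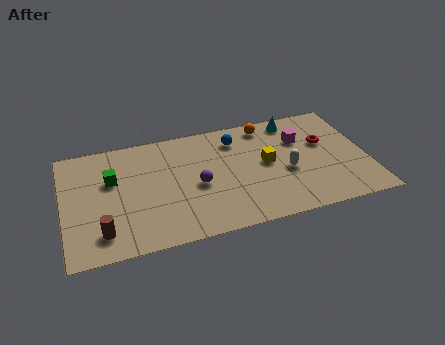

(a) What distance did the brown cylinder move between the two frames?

1.3

The brown cylinder moved from about (2.0, 2.8) to (1.7, 1.5), a distance of √(0.3² + 1.3²) ≈ 1.3.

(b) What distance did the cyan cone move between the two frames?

2.1

The cyan cone was near (11.6, 4.6) before and (11.0, 6.6) after, so it travelled √(0.6² + 2.0²) ≈ 2.1 units.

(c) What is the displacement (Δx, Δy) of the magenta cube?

(-0.2, -0.9)

From the two frames, the magenta cube sits at roughly (11.4, 6.1) before and (11.2, 5.2) after.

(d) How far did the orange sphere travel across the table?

0.9

From (8.9, 6.1) to (9.7, 6.6), the orange sphere covered √(0.8² + 0.5²) ≈ 0.9 units.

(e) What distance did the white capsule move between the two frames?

1.4

The white capsule was near (11.8, 3.1) before and (10.4, 3.2) after, so it travelled √(1.4² + 0.1²) ≈ 1.4 units.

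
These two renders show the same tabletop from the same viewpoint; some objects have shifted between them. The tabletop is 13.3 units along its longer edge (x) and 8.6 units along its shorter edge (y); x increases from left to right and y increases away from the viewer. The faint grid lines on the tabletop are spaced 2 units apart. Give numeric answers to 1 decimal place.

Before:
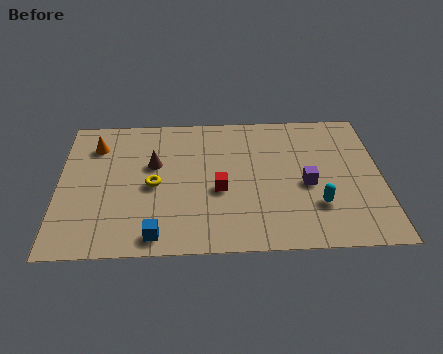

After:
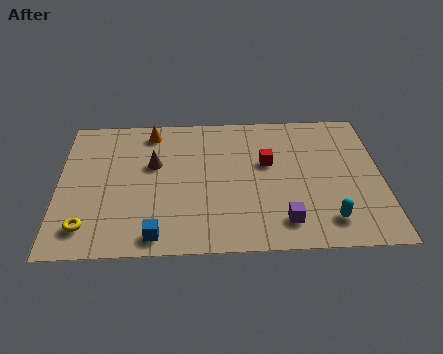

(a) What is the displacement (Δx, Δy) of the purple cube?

(-1.0, -2.2)

The purple cube was at about (10.2, 3.8) and moved to about (9.2, 1.6).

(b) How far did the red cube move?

2.6

From (6.6, 3.6) to (8.6, 5.2), the red cube covered √(2.0² + 1.6²) ≈ 2.6 units.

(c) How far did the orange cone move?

2.4

The orange cone moved from about (1.5, 6.6) to (3.8, 7.4), a distance of √(2.3² + 0.8²) ≈ 2.4.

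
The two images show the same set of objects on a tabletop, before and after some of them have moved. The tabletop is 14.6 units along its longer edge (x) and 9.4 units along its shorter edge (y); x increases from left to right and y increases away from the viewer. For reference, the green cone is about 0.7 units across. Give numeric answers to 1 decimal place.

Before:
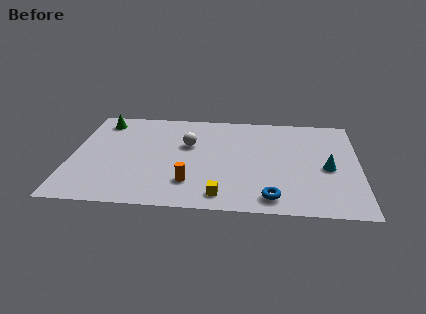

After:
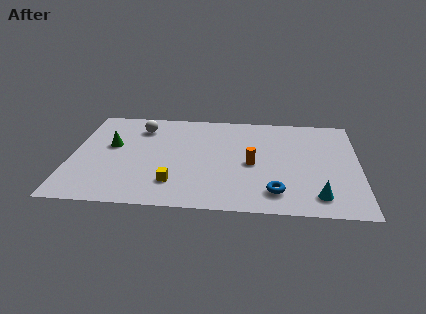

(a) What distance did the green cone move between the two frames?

2.5

The green cone was near (1.4, 7.9) before and (2.0, 5.5) after, so it travelled √(0.6² + 2.4²) ≈ 2.5 units.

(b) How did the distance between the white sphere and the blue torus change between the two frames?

+2.7

Before: roughly 6.3 units apart; after: 9.0. That's 2.7 units further apart.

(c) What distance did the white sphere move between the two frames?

2.9

From (5.9, 5.9) to (3.4, 7.4), the white sphere covered √(2.5² + 1.5²) ≈ 2.9 units.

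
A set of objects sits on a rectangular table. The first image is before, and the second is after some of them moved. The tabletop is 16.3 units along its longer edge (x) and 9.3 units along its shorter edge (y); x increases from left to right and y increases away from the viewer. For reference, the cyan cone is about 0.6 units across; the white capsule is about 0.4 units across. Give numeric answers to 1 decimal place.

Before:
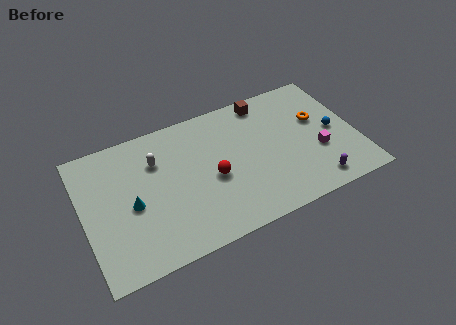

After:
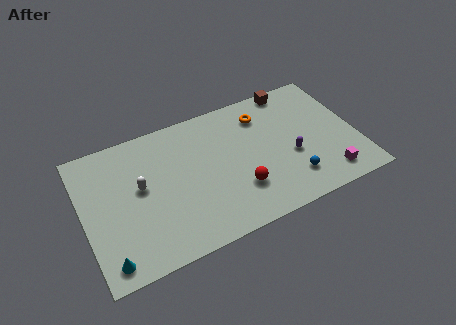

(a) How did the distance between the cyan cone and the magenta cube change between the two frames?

+2.0

The distance was about 11.1 in the first image and 13.1 in the second, so they moved 2.0 units further apart.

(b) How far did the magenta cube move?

1.9

The magenta cube was near (13.9, 3.4) before and (14.2, 1.5) after, so it travelled √(0.3² + 1.9²) ≈ 1.9 units.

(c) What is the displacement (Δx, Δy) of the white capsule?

(-1.1, -1.4)

The white capsule started near (4.5, 6.6) and ended near (3.4, 5.2).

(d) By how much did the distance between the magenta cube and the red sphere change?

-1.0

The distance was about 6.3 in the first image and 5.3 in the second, so they moved 1.0 units closer together.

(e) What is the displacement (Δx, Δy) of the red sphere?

(1.4, -1.4)

The red sphere was at about (7.6, 4.1) and moved to about (9.0, 2.7).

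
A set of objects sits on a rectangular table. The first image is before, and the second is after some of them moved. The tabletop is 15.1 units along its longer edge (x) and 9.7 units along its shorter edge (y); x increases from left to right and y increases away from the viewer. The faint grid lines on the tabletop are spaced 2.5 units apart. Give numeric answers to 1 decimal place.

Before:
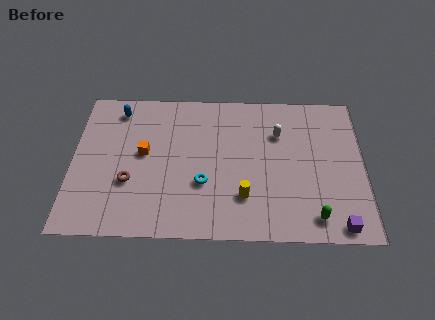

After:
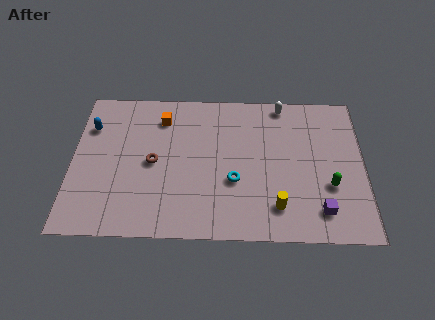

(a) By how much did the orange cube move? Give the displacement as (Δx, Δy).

(0.9, 2.4)

The orange cube started near (3.7, 5.3) and ended near (4.6, 7.7).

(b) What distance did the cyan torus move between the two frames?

1.6

From (6.8, 3.4) to (8.4, 3.6), the cyan torus covered √(1.6² + 0.2²) ≈ 1.6 units.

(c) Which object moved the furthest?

the orange cube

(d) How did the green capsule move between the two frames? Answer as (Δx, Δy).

(0.8, 2.0)

From the two frames, the green capsule sits at roughly (12.5, 1.4) before and (13.3, 3.4) after.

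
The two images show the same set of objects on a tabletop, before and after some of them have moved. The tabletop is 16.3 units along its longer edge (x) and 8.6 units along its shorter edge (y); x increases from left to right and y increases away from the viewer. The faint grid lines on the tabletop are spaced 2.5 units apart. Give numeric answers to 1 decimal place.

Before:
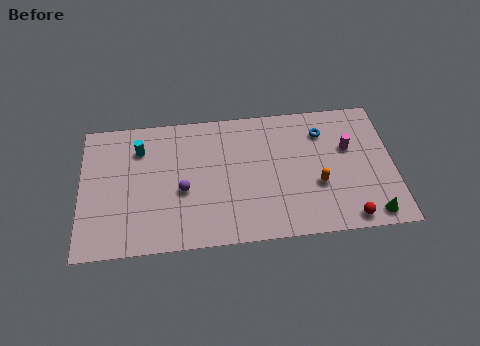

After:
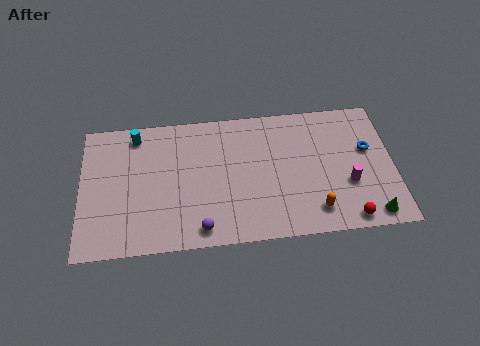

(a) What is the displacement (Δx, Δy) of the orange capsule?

(-0.2, -1.6)

The orange capsule started near (12.3, 3.2) and ended near (12.1, 1.6).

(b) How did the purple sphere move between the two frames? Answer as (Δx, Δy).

(0.9, -2.5)

From the two frames, the purple sphere sits at roughly (5.3, 3.6) before and (6.2, 1.1) after.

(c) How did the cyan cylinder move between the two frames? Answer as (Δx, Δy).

(-0.2, 0.9)

The cyan cylinder was at about (3.1, 6.5) and moved to about (2.9, 7.4).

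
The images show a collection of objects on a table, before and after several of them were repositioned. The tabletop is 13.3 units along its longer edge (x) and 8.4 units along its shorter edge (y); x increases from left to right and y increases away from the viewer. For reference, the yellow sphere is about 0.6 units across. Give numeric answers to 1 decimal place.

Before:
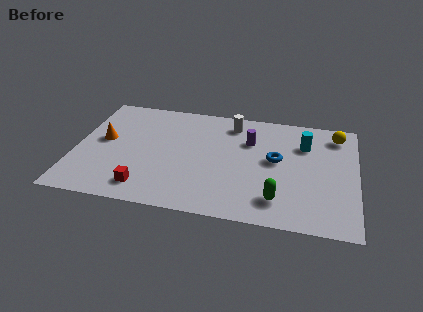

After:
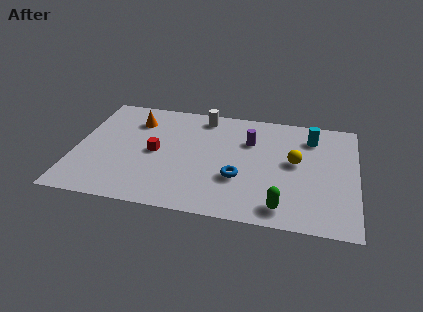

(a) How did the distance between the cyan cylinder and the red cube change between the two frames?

-0.9

The distance was about 8.6 in the first image and 7.7 in the second, so they moved 0.9 units closer together.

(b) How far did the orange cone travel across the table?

2.3

The orange cone moved from about (1.3, 4.6) to (2.7, 6.4), a distance of √(1.4² + 1.8²) ≈ 2.3.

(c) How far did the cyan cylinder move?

0.7

The cyan cylinder was near (10.8, 6.0) before and (11.1, 6.6) after, so it travelled √(0.3² + 0.6²) ≈ 0.7 units.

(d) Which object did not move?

the purple cylinder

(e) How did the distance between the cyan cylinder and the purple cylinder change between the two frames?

+0.4

The distance was about 2.6 in the first image and 3.0 in the second, so they moved 0.4 units further apart.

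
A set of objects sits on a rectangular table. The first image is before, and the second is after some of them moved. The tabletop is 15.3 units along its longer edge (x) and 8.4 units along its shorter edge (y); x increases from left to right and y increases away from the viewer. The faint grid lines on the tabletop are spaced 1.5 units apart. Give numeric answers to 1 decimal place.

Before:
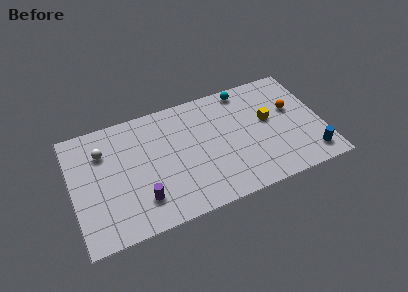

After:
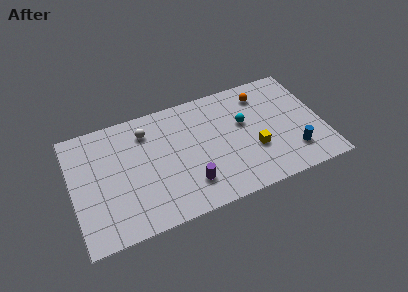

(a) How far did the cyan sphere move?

2.4

The cyan sphere was near (10.9, 7.5) before and (10.6, 5.1) after, so it travelled √(0.3² + 2.4²) ≈ 2.4 units.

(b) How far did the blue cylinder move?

1.2

From (14.3, 1.4) to (13.3, 2.0), the blue cylinder covered √(1.0² + 0.6²) ≈ 1.2 units.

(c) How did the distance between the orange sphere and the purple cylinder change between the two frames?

-3.2

The distance was about 10.1 in the first image and 6.9 in the second, so they moved 3.2 units closer together.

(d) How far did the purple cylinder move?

2.9

The purple cylinder moved from about (4.0, 2.0) to (6.9, 2.0), a distance of √(2.9² + 0.0²) ≈ 2.9.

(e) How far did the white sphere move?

2.7

The white sphere was near (2.0, 6.1) before and (4.7, 6.6) after, so it travelled √(2.7² + 0.5²) ≈ 2.7 units.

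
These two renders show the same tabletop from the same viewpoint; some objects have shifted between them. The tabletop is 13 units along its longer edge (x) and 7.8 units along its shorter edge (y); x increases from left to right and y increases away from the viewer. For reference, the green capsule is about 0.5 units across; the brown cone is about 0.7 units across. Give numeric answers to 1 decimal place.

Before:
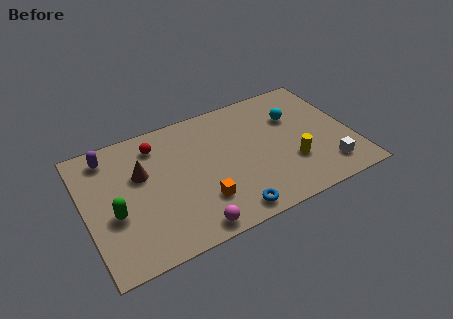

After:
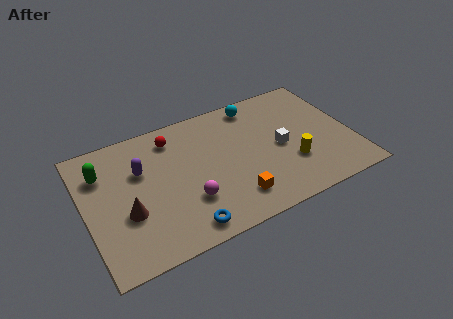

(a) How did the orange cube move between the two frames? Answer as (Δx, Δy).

(1.5, -0.5)

From the two frames, the orange cube sits at roughly (5.4, 2.1) before and (6.9, 1.6) after.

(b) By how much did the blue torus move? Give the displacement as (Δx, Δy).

(-2.2, 0.1)

From the two frames, the blue torus sits at roughly (6.6, 0.9) before and (4.4, 1.0) after.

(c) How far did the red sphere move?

0.8

The red sphere was near (3.7, 6.3) before and (4.5, 6.4) after, so it travelled √(0.8² + 0.1²) ≈ 0.8 units.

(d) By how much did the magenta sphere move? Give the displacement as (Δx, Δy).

(0.1, 1.6)

From the two frames, the magenta sphere sits at roughly (4.7, 0.8) before and (4.8, 2.4) after.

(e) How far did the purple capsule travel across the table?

2.1

From (1.4, 6.6) to (2.8, 5.1), the purple capsule covered √(1.4² + 1.5²) ≈ 2.1 units.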